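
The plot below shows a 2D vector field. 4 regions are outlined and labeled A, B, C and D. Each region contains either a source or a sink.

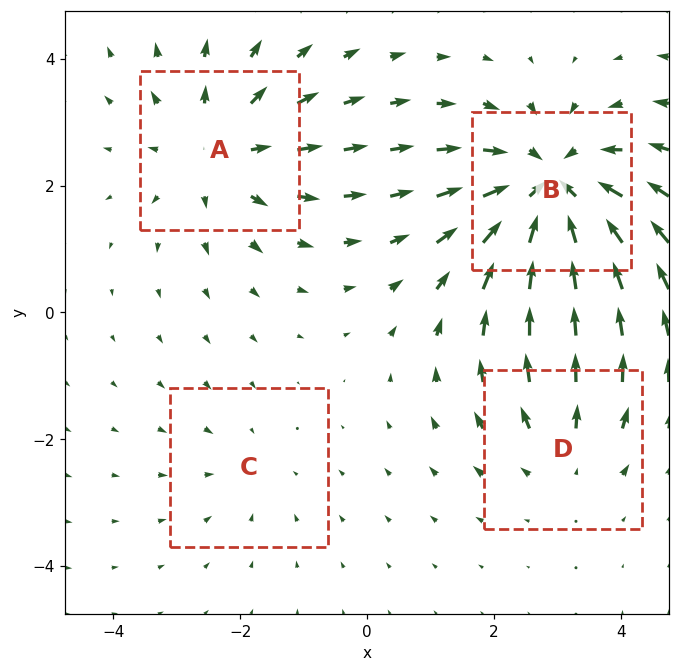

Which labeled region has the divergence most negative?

B

Divergence at each region's feature centre — A: about +4, B: about -6, C: about -2, D: about +3. Region B is most negative.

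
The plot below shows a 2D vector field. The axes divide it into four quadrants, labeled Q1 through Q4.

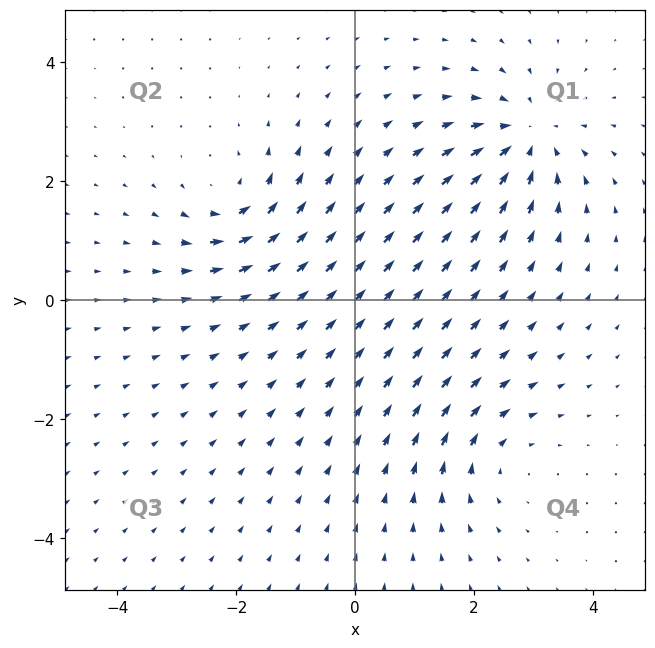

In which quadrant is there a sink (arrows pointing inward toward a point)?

Q1

The sink sits at approximately (2.9, 2.7), which lies in quadrant Q1. The divergence there is about -5, negative as expected for a sink.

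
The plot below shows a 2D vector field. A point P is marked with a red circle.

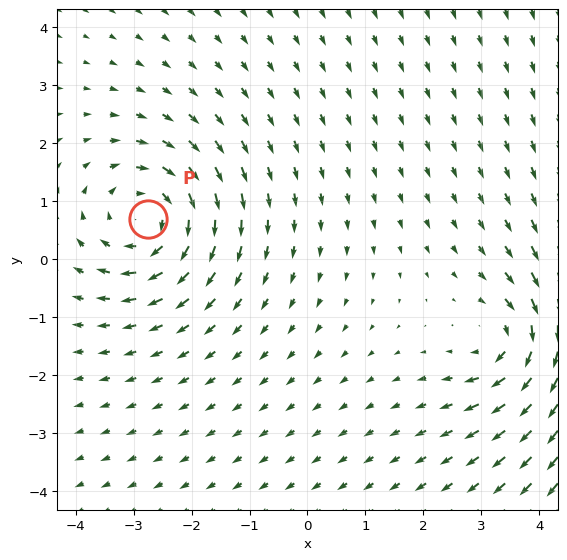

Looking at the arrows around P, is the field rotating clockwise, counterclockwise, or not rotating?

clockwise

Near P at (-2.8, 0.7) the arrows circulate clockwise. The curl (z-component) there is about -5; negative curl means clockwise rotation.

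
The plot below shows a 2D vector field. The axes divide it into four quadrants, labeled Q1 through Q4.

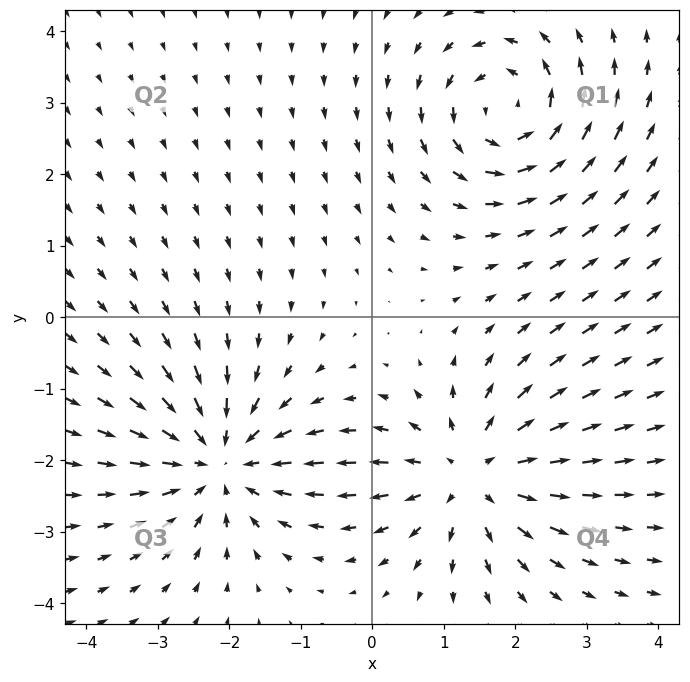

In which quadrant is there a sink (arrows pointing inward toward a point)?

Q3

The sink sits at approximately (-2.1, -2.0), which lies in quadrant Q3. The divergence there is about -4, negative as expected for a sink.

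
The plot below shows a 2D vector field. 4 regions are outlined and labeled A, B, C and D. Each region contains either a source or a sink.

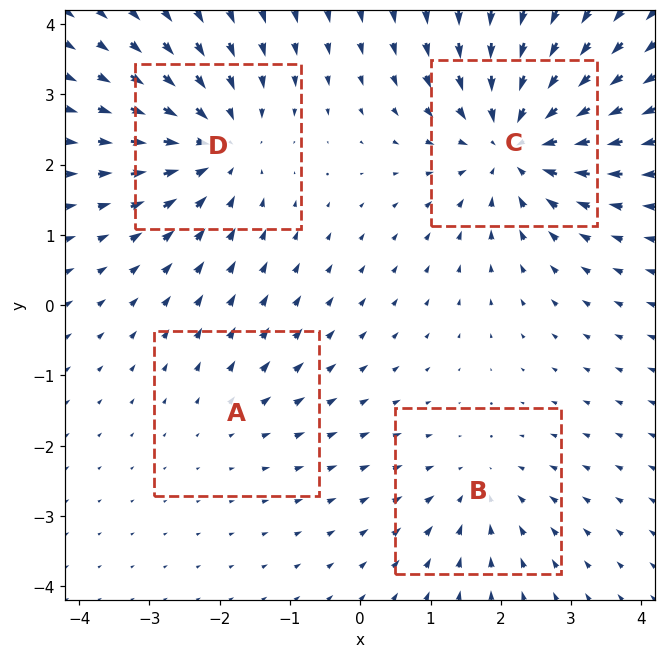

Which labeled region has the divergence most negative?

C

Divergence at each region's feature centre — A: about +2, B: about -3, C: about -7, D: about -5. Region C is most negative.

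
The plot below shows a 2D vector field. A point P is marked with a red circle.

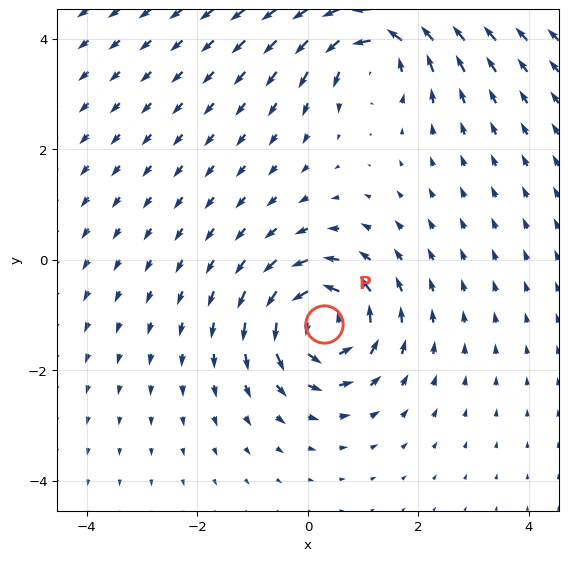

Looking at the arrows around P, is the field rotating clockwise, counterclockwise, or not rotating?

Near P at (0.3, -1.2) the arrows circulate counterclockwise. The curl (z-component) there is about +6; positive curl means counterclockwise rotation.

counterclockwise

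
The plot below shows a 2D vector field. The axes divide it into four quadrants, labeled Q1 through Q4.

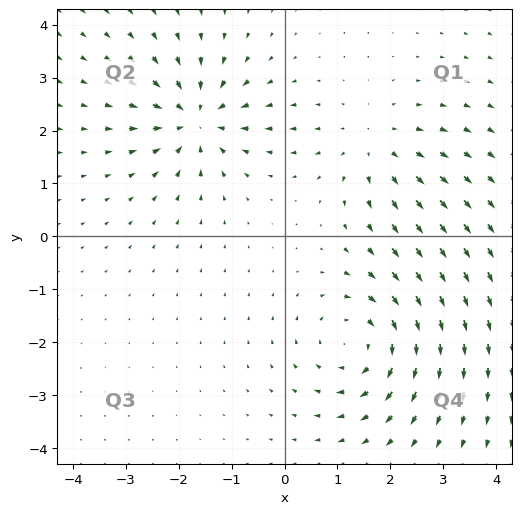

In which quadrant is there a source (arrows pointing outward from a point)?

The source sits at approximately (1.7, 1.7), which lies in quadrant Q1. The divergence there is about +3, positive as expected for a source.

Q1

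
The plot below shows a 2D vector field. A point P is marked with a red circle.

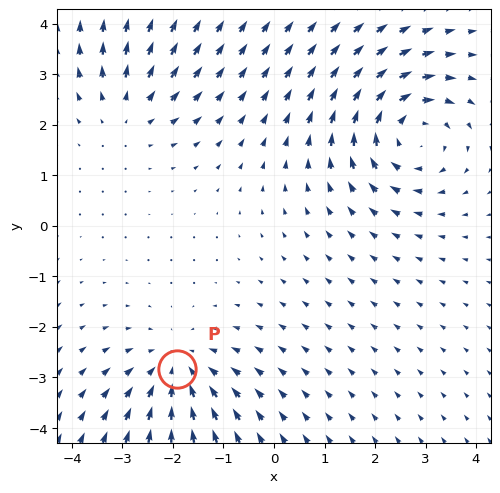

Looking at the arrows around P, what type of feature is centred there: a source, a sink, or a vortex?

sink

At P (-1.9, -2.8) the arrows converge inward. Divergence about -3, curl ≈0 — negative divergence with near-zero curl is a sink.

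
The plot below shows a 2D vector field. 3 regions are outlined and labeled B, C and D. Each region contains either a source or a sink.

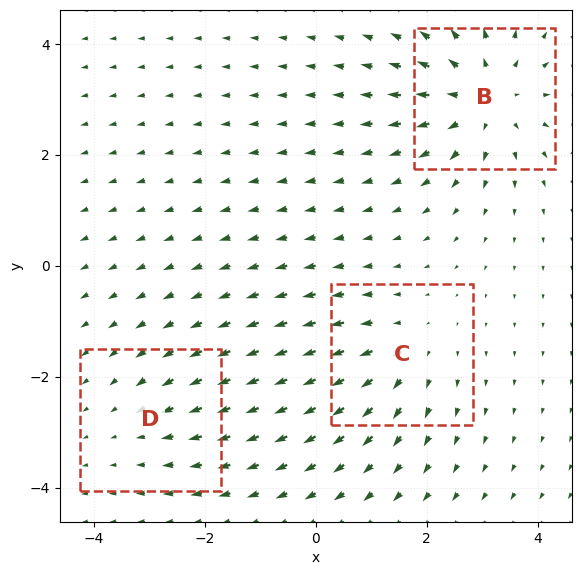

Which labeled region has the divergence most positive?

Divergence at each region's feature centre — B: about +4, C: about +3, D: about -2. Region B is most positive.

B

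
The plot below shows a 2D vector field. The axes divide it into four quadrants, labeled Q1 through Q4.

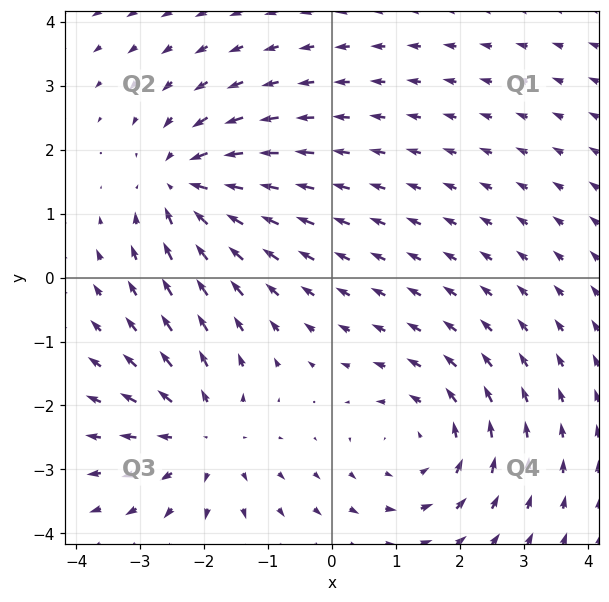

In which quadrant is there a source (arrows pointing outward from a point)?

Q3

The source sits at approximately (-2.0, -2.5), which lies in quadrant Q3. The divergence there is about +5, positive as expected for a source.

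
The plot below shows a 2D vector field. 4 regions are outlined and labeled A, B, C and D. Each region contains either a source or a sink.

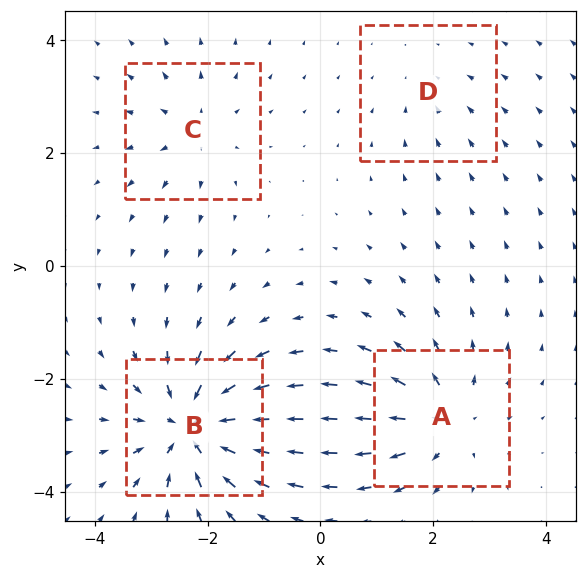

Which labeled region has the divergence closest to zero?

D

Divergence at each region's feature centre — A: about +5, B: about -8, C: about +4, D: about -2. Region D is closest to zero.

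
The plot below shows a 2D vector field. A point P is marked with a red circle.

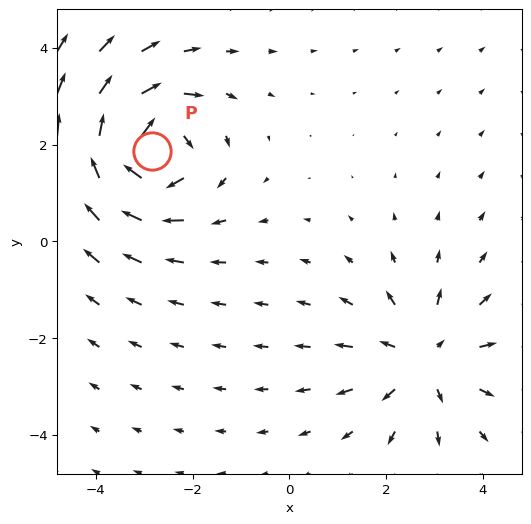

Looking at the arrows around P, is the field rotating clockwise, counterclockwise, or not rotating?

Near P at (-2.8, 1.9) the arrows circulate clockwise. The curl (z-component) there is about -4; negative curl means clockwise rotation.

clockwise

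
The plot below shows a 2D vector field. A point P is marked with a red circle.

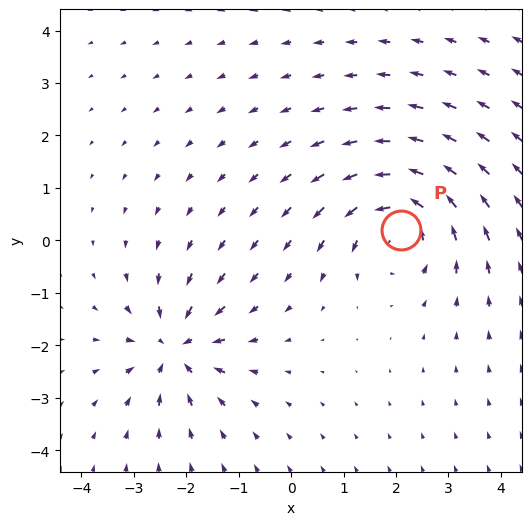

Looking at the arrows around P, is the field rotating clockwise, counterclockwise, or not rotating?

Near P at (2.1, 0.2) the arrows circulate counterclockwise. The curl (z-component) there is about +4; positive curl means counterclockwise rotation.

counterclockwise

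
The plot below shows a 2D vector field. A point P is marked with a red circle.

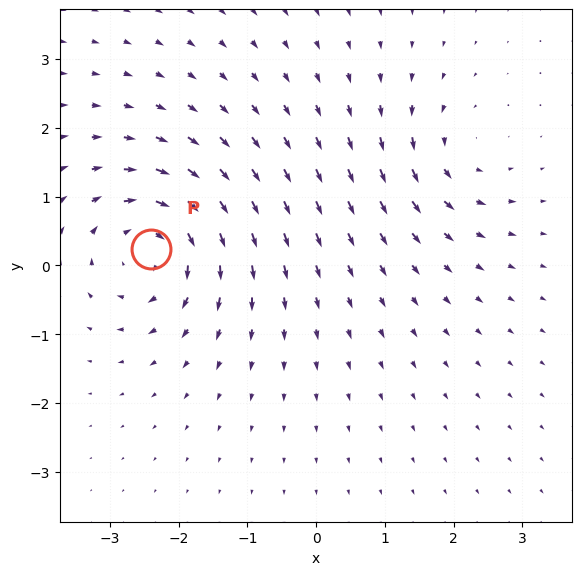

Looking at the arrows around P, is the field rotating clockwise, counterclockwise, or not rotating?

Near P at (-2.4, 0.2) the arrows circulate clockwise. The curl (z-component) there is about -6; negative curl means clockwise rotation.

clockwise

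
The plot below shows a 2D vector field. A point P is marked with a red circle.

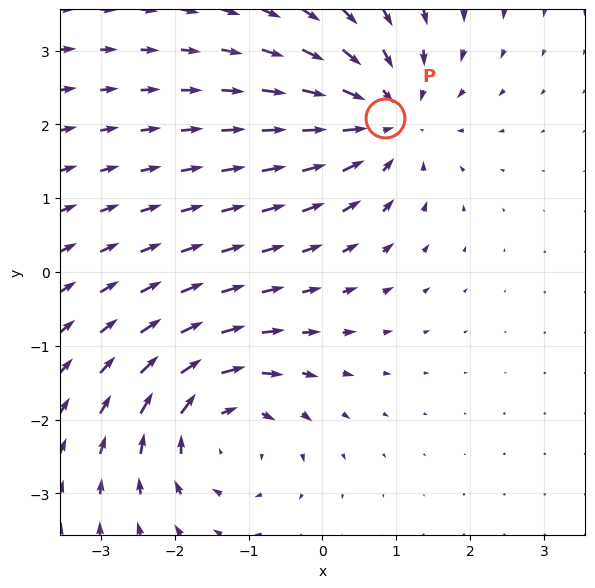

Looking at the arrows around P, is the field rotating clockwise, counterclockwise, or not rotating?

not rotating

Near P at (0.8, 2.1) the arrows show no circulation. The curl there is ≈0.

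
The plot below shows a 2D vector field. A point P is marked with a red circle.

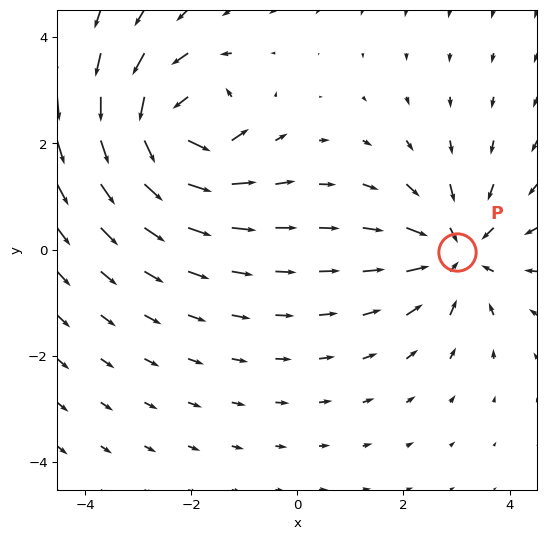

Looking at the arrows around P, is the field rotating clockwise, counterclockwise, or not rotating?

not rotating

Near P at (3.0, -0.1) the arrows show no circulation. The curl there is ≈0.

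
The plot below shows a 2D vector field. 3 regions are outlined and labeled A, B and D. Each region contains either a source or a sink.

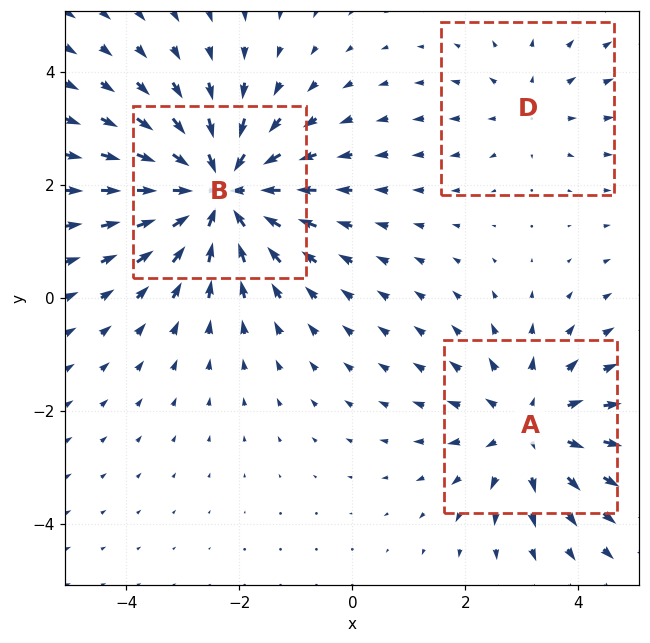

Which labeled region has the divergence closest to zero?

D

Divergence at each region's feature centre — A: about +3, B: about -4, D: about +2. Region D is closest to zero.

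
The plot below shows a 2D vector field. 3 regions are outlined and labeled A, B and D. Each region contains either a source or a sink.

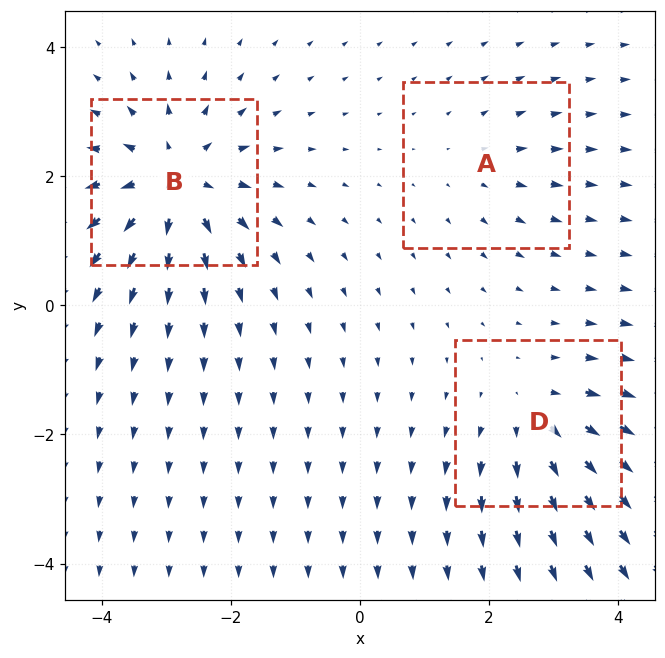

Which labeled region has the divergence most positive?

Divergence at each region's feature centre — A: about +2, B: about +5, D: about +4. Region B is most positive.

B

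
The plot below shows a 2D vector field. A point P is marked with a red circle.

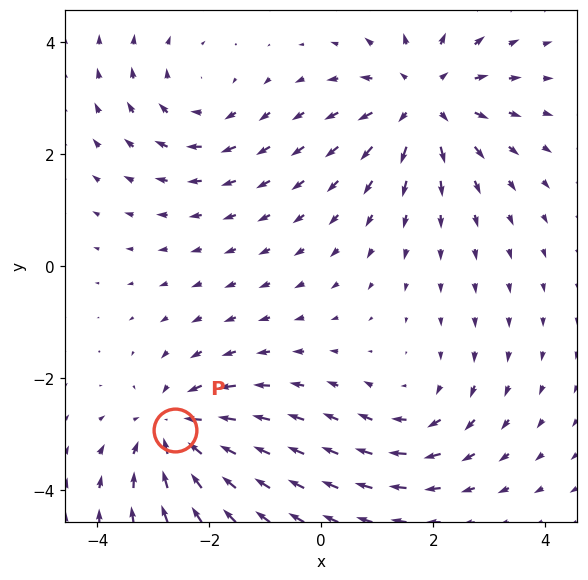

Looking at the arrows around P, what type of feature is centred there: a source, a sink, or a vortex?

sink

At P (-2.6, -2.9) the arrows converge inward. Divergence about -4, curl ≈0 — negative divergence with near-zero curl is a sink.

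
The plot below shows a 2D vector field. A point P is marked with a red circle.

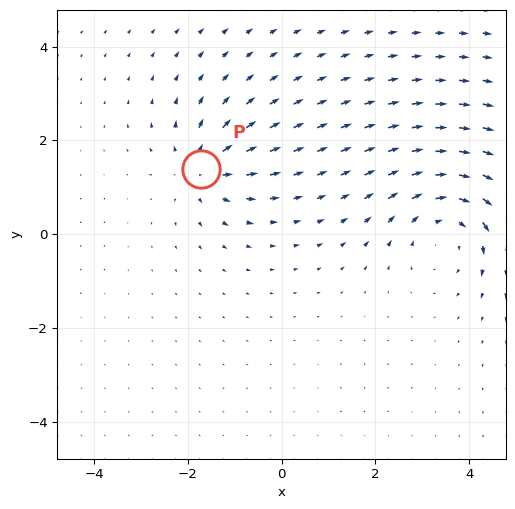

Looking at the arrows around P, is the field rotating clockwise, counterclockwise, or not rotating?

Near P at (-1.7, 1.4) the arrows show no circulation. The curl there is ≈0.

not rotating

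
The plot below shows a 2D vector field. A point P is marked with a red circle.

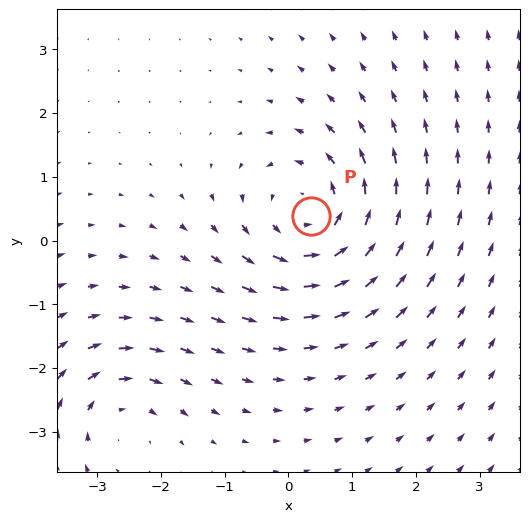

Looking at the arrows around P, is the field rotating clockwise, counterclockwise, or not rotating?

Near P at (0.4, 0.4) the arrows circulate counterclockwise. The curl (z-component) there is about +4; positive curl means counterclockwise rotation.

counterclockwise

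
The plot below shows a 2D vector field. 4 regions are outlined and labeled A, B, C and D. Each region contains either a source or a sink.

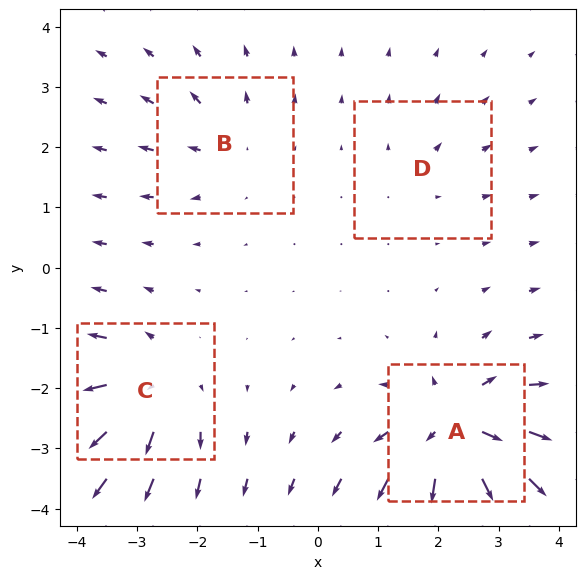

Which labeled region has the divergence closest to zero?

D

Divergence at each region's feature centre — A: about +9, B: about +4, C: about +6, D: about +2. Region D is closest to zero.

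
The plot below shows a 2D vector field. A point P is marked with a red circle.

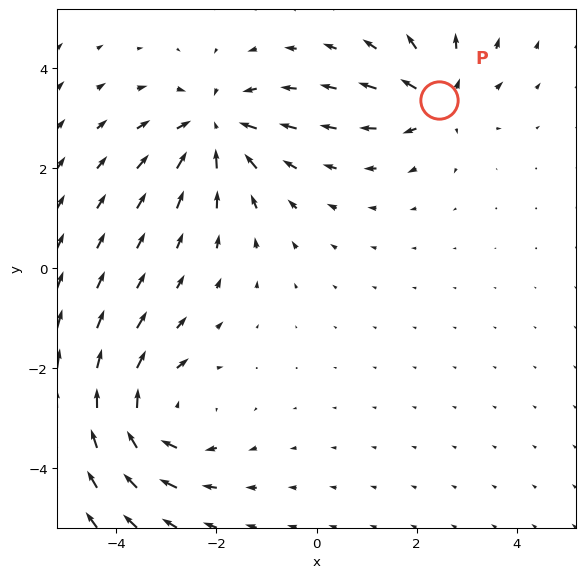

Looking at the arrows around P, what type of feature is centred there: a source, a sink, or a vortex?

At P (2.4, 3.4) the arrows spread outward. Divergence about +4, curl ≈0 — positive divergence with near-zero curl is a source.

source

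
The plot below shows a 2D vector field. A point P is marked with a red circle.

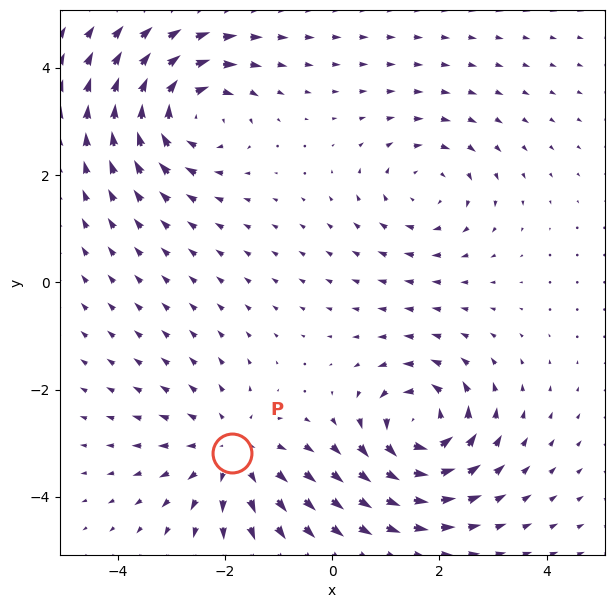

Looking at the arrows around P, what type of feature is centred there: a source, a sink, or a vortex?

At P (-1.9, -3.2) the arrows spread outward. Divergence about +3, curl ≈0 — positive divergence with near-zero curl is a source.

source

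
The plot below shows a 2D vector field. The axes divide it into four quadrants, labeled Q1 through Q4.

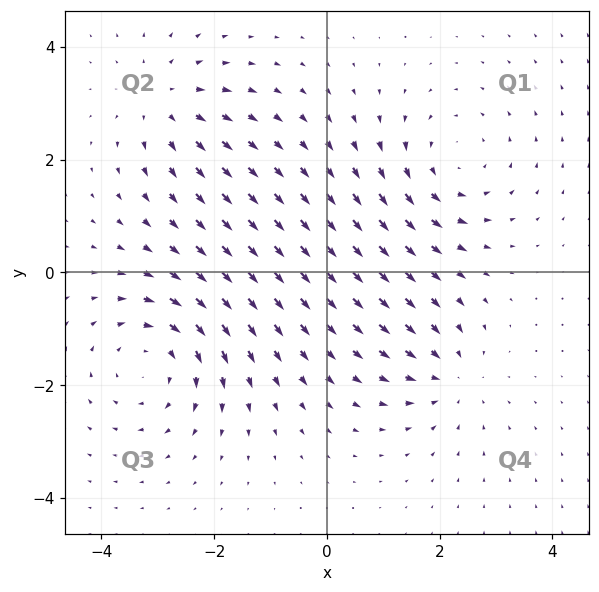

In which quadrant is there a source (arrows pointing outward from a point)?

Q2

The source sits at approximately (-2.9, 3.0), which lies in quadrant Q2. The divergence there is about +3, positive as expected for a source.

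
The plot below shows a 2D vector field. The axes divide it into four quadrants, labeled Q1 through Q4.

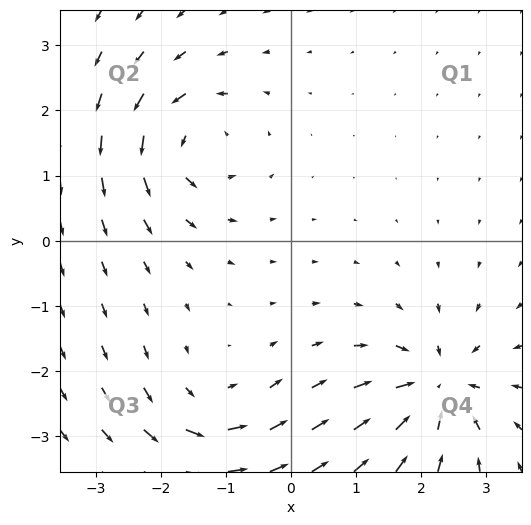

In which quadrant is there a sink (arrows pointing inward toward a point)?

The sink sits at approximately (2.3, -2.3), which lies in quadrant Q4. The divergence there is about -7, negative as expected for a sink.

Q4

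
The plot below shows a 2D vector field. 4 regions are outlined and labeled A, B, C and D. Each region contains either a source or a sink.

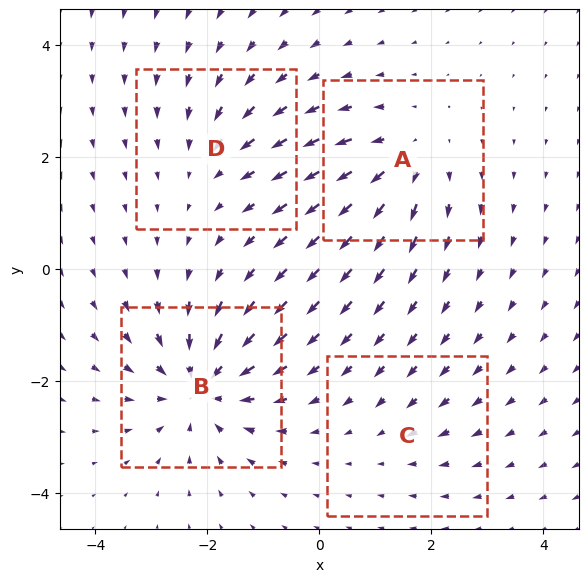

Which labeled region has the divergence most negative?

B

Divergence at each region's feature centre — A: about +5, B: about -6, C: about -2, D: about -3. Region B is most negative.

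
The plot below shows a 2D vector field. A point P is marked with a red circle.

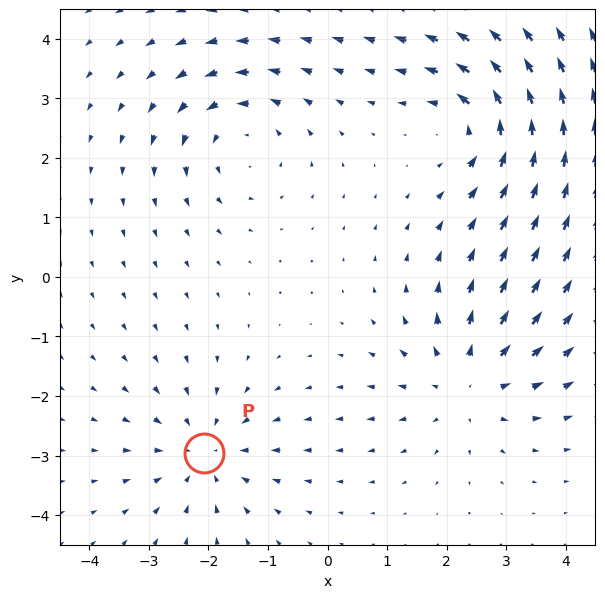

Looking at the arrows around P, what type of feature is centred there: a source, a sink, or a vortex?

At P (-2.1, -3.0) the arrows converge inward. Divergence about -3, curl ≈0 — negative divergence with near-zero curl is a sink.

sink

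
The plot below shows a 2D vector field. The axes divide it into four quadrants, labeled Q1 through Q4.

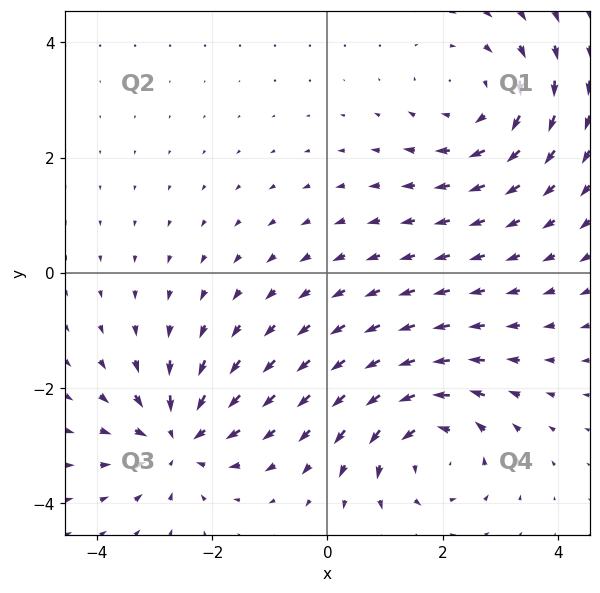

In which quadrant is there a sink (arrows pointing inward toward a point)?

Q3

The sink sits at approximately (-2.6, -2.9), which lies in quadrant Q3. The divergence there is about -5, negative as expected for a sink.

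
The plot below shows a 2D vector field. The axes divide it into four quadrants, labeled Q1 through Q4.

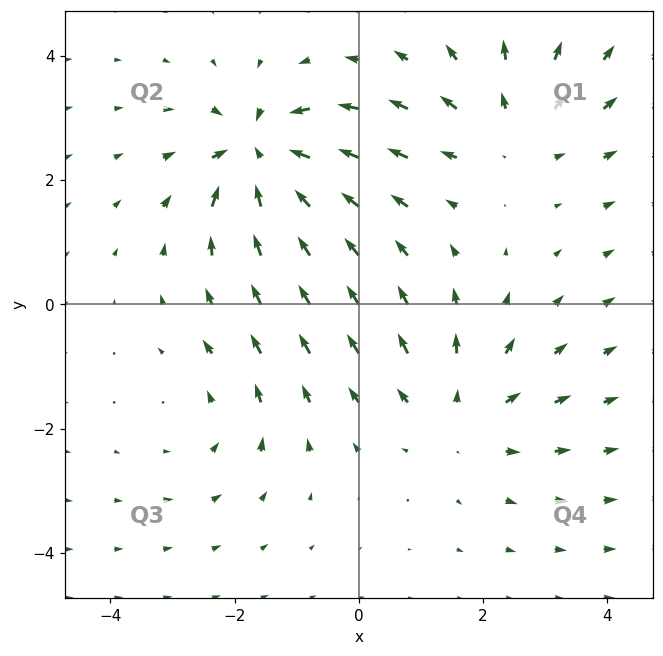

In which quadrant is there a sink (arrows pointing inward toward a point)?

The sink sits at approximately (-1.6, 2.4), which lies in quadrant Q2. The divergence there is about -6, negative as expected for a sink.

Q2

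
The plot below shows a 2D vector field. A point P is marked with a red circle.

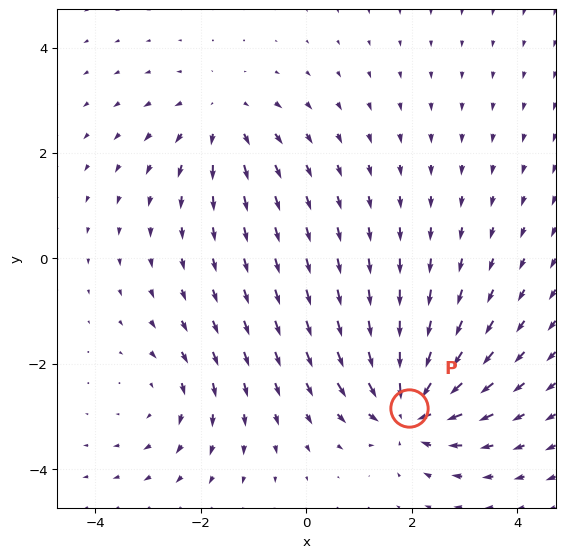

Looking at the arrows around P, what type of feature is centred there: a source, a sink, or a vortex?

At P (1.9, -2.8) the arrows converge inward. Divergence about -6, curl ≈0 — negative divergence with near-zero curl is a sink.

sink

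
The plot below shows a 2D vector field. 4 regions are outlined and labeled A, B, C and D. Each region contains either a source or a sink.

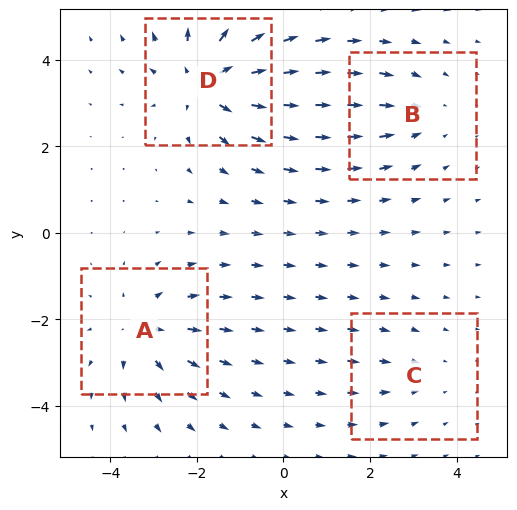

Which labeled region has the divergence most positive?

D

Divergence at each region's feature centre — A: about +4, B: about -3, C: about -2, D: about +6. Region D is most positive.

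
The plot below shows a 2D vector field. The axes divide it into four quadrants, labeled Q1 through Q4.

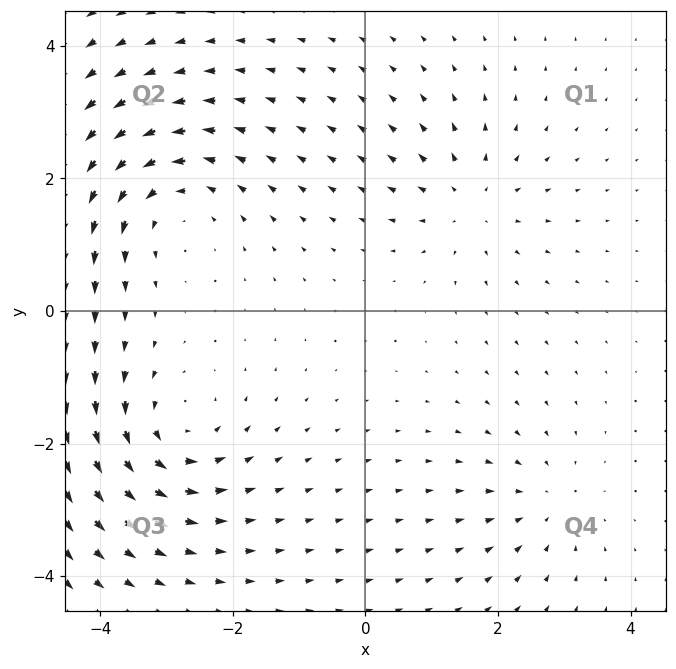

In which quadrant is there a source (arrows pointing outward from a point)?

The source sits at approximately (1.6, 1.6), which lies in quadrant Q1. The divergence there is about +3, positive as expected for a source.

Q1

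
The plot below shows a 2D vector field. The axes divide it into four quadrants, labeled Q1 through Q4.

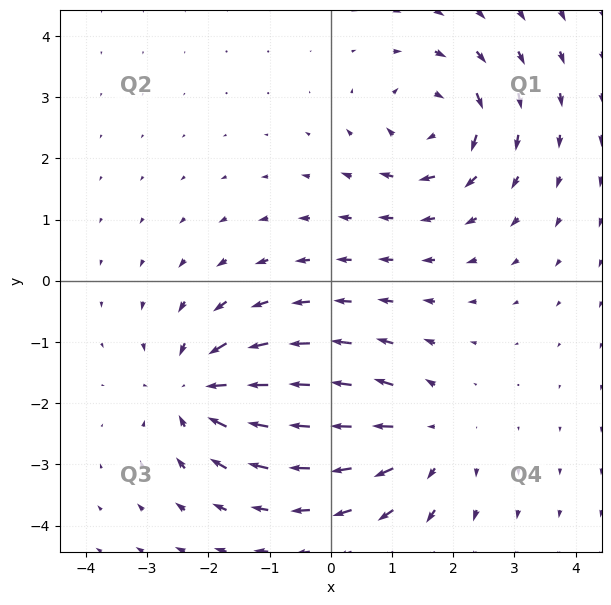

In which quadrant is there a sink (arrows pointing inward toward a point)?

Q3

The sink sits at approximately (-2.1, -1.8), which lies in quadrant Q3. The divergence there is about -6, negative as expected for a sink.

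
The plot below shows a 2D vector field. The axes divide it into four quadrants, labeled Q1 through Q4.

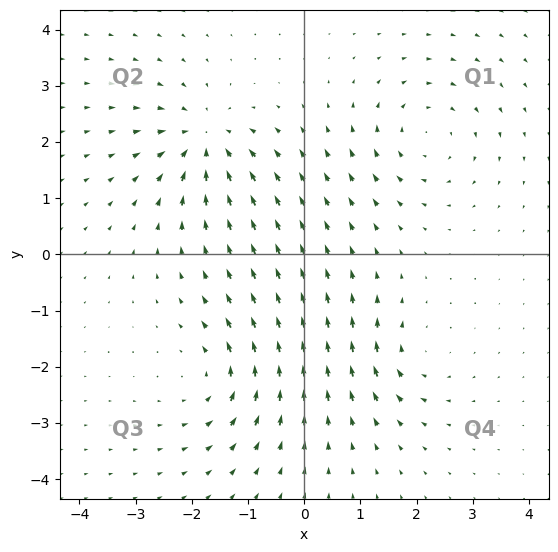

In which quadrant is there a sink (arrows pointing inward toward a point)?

Q2

The sink sits at approximately (-1.8, 2.0), which lies in quadrant Q2. The divergence there is about -6, negative as expected for a sink.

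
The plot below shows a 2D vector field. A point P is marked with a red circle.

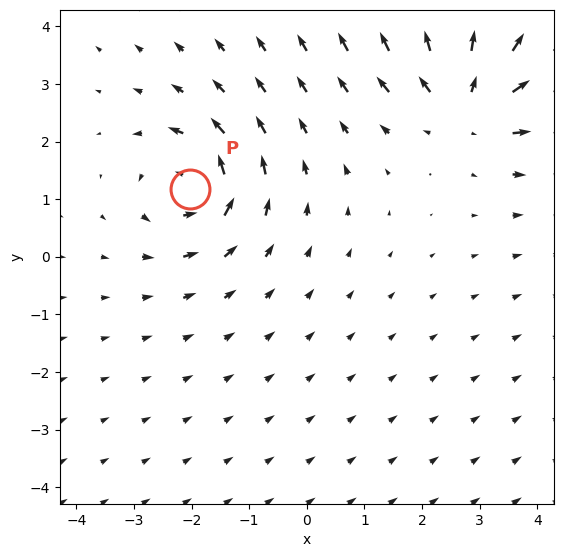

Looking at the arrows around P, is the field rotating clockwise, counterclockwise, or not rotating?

Near P at (-2.0, 1.2) the arrows circulate counterclockwise. The curl (z-component) there is about +5; positive curl means counterclockwise rotation.

counterclockwise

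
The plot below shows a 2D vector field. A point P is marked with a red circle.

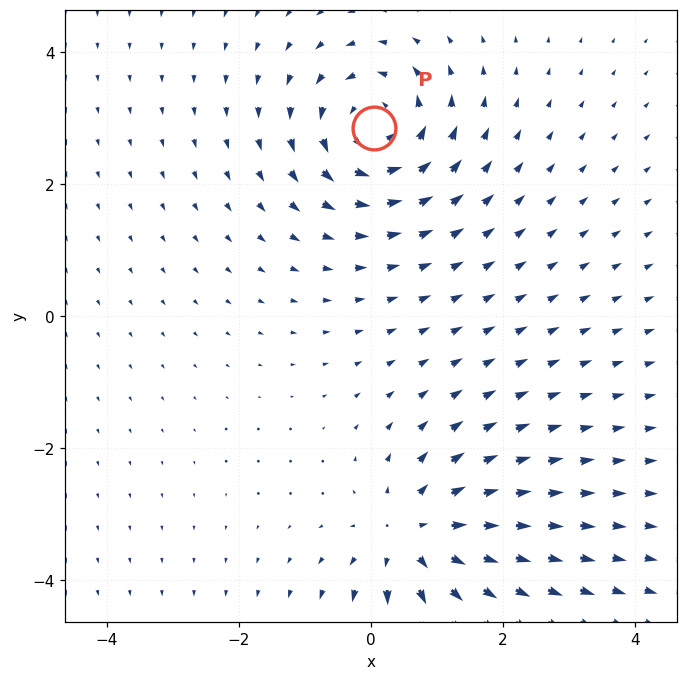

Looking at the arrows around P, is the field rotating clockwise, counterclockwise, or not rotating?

counterclockwise

Near P at (0.0, 2.8) the arrows circulate counterclockwise. The curl (z-component) there is about +6; positive curl means counterclockwise rotation.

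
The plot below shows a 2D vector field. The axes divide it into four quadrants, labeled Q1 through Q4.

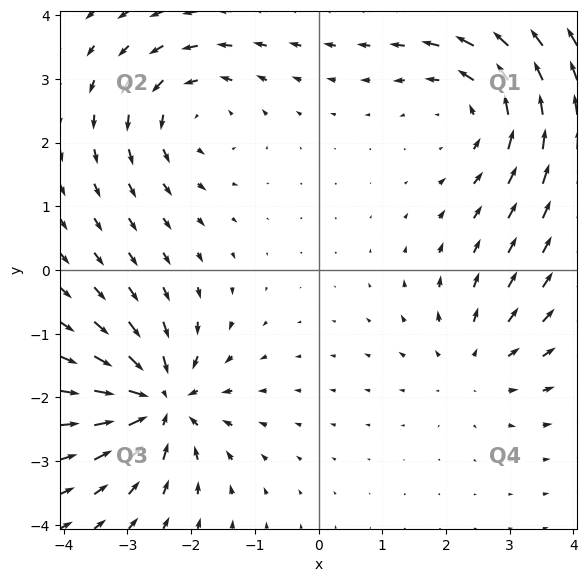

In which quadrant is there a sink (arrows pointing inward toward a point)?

Q3

The sink sits at approximately (-2.5, -2.1), which lies in quadrant Q3. The divergence there is about -6, negative as expected for a sink.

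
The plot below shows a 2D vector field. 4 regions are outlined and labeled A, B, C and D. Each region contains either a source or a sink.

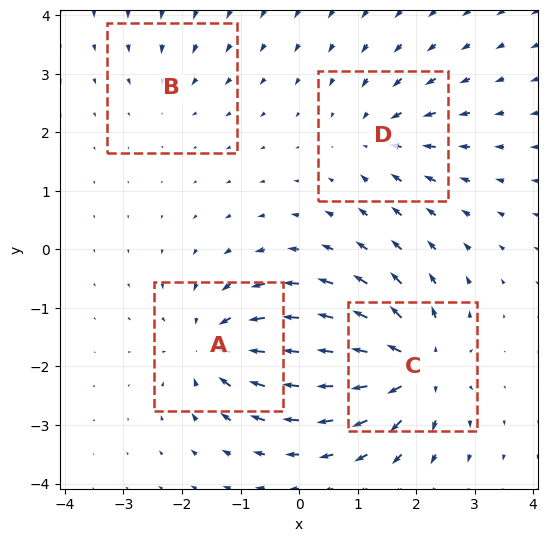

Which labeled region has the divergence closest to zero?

Divergence at each region's feature centre — A: about -7, B: about -3, C: about +8, D: about -4. Region B is closest to zero.

B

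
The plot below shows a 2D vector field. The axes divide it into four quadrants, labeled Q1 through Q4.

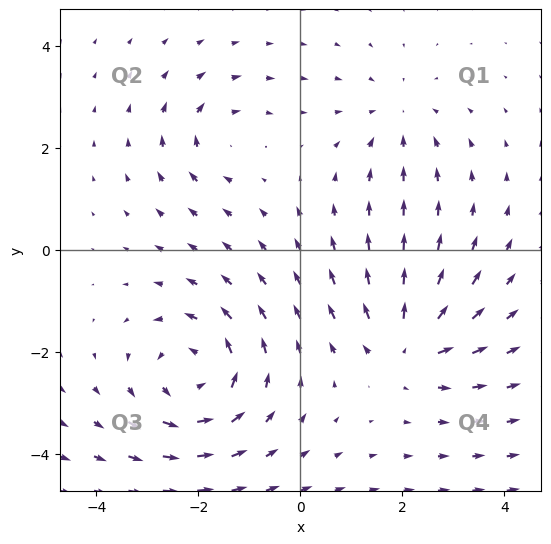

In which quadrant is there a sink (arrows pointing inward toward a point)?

Q1

The sink sits at approximately (1.9, 2.6), which lies in quadrant Q1. The divergence there is about -2, negative as expected for a sink.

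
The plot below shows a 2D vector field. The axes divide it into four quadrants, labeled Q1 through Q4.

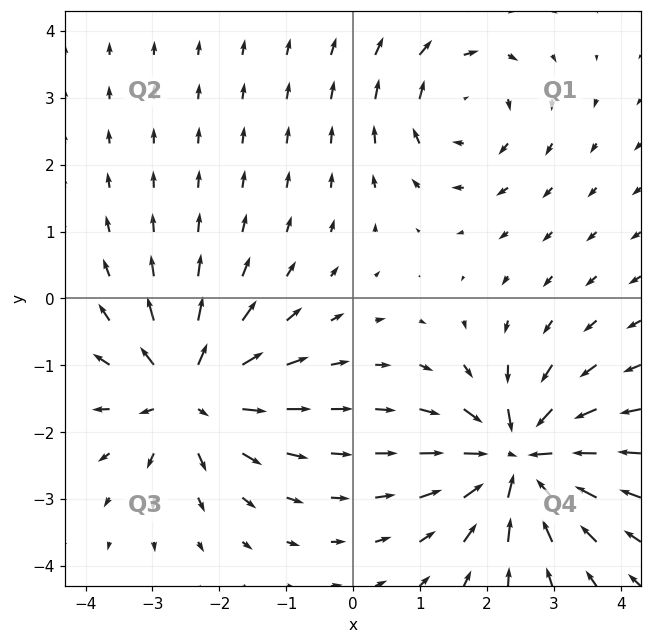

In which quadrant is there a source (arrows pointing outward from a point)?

The source sits at approximately (-2.5, -1.4), which lies in quadrant Q3. The divergence there is about +5, positive as expected for a source.

Q3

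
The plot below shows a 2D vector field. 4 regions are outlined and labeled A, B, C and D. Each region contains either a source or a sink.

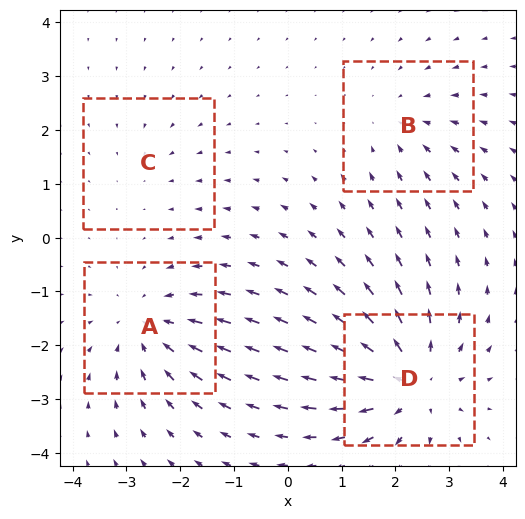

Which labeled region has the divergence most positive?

D

Divergence at each region's feature centre — A: about -4, B: about -3, C: about -2, D: about +6. Region D is most positive.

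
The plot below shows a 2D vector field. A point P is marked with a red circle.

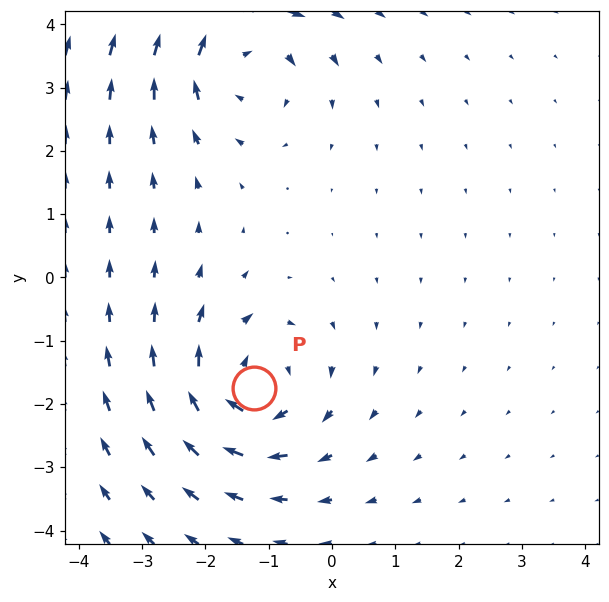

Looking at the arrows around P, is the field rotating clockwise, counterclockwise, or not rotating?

clockwise

Near P at (-1.2, -1.7) the arrows circulate clockwise. The curl (z-component) there is about -4; negative curl means clockwise rotation.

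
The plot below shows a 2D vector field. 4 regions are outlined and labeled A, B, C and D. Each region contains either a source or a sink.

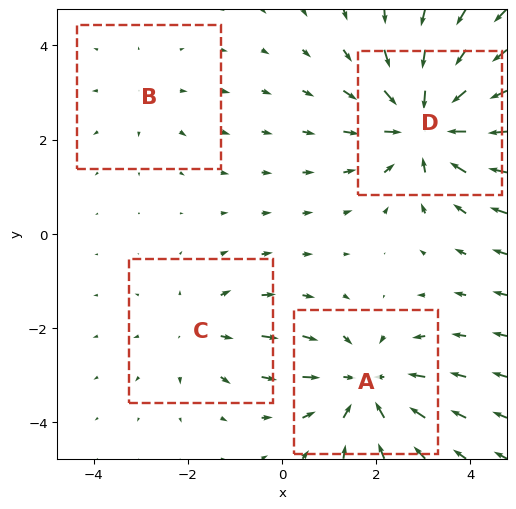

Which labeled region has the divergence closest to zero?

Divergence at each region's feature centre — A: about -5, B: about +2, C: about +3, D: about -6. Region B is closest to zero.

B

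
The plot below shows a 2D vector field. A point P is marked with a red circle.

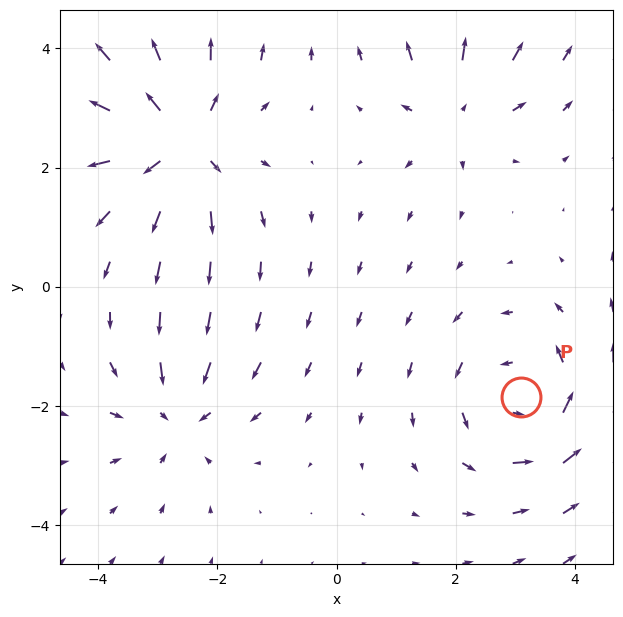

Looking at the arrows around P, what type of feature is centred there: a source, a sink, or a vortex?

vortex

At P (3.1, -1.8) the arrows circulate counterclockwise. Divergence ≈0, curl about +4 — near-zero divergence with nonzero curl is a vortex.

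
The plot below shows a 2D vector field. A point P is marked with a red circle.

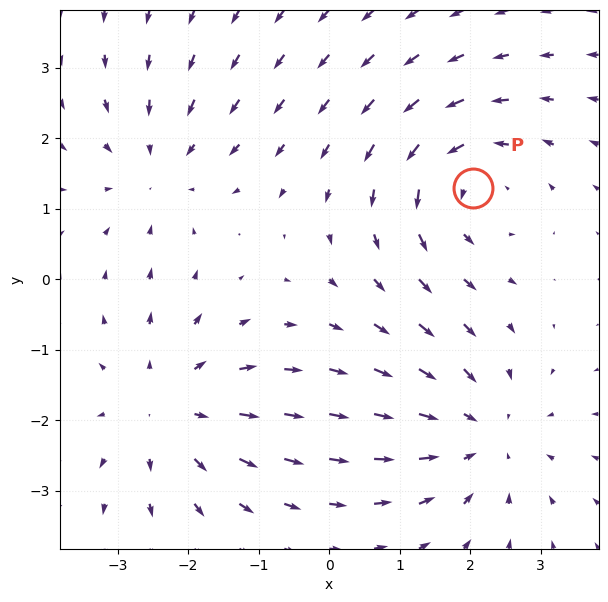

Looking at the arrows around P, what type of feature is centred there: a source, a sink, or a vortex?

At P (2.0, 1.3) the arrows circulate counterclockwise. Divergence ≈0, curl about +4 — near-zero divergence with nonzero curl is a vortex.

vortex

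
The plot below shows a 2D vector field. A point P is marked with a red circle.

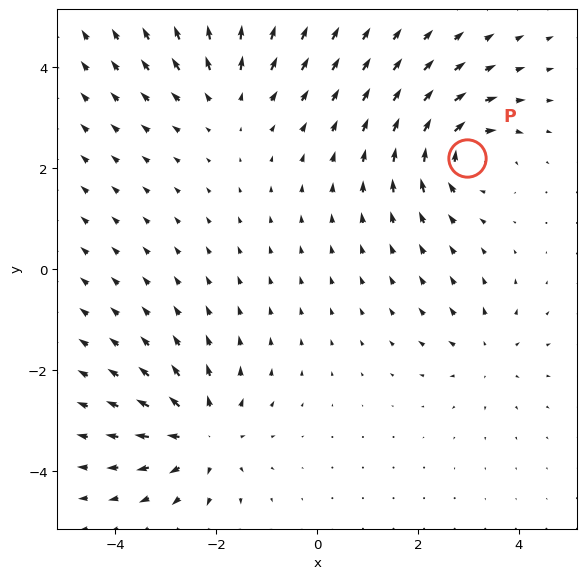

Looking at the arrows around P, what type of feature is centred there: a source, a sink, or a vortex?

vortex

At P (3.0, 2.2) the arrows circulate clockwise. Divergence ≈0, curl about -6 — near-zero divergence with nonzero curl is a vortex.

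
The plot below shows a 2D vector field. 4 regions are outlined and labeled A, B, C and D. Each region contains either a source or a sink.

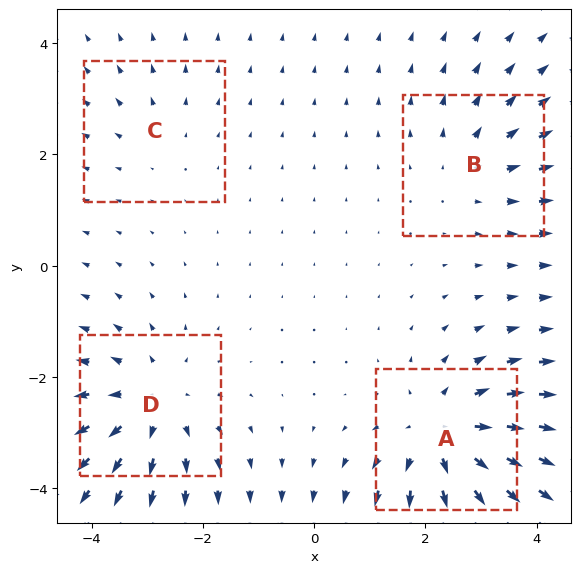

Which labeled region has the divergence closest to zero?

C

Divergence at each region's feature centre — A: about +6, B: about +3, C: about +2, D: about +5. Region C is closest to zero.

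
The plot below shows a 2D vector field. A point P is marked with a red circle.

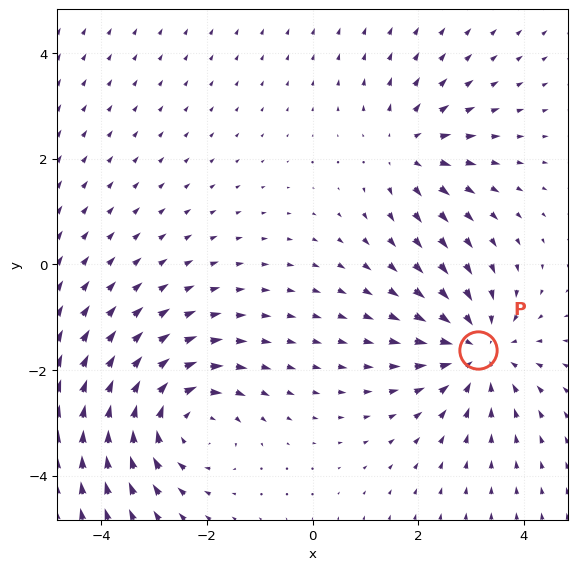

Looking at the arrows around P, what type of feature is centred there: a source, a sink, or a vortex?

At P (3.1, -1.6) the arrows converge inward. Divergence about -4, curl ≈0 — negative divergence with near-zero curl is a sink.

sink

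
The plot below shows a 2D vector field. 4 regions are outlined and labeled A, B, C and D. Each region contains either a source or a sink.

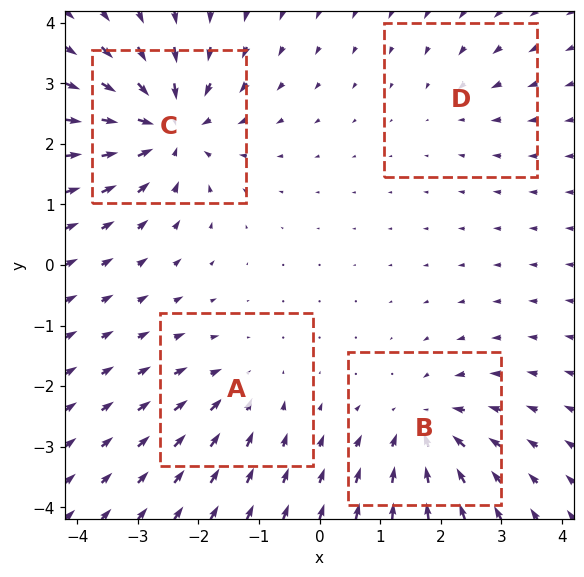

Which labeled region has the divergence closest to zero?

Divergence at each region's feature centre — A: about -3, B: about -5, C: about -7, D: about -2. Region D is closest to zero.

D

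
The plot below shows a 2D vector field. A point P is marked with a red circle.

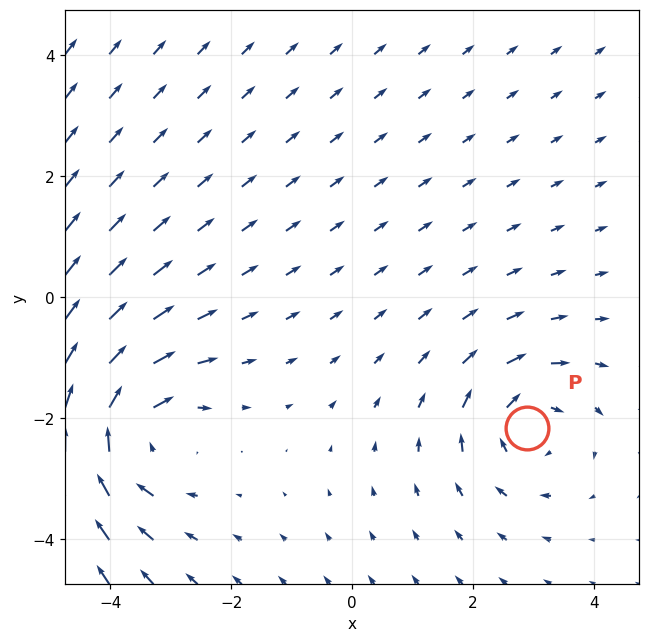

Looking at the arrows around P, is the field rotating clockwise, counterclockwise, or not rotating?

clockwise

Near P at (2.9, -2.2) the arrows circulate clockwise. The curl (z-component) there is about -3; negative curl means clockwise rotation.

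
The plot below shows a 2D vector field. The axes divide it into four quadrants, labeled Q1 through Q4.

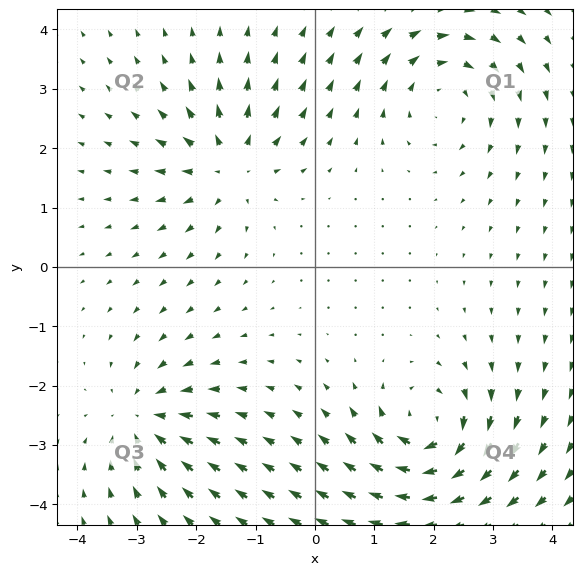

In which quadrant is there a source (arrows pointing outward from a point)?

The source sits at approximately (-1.5, 1.7), which lies in quadrant Q2. The divergence there is about +5, positive as expected for a source.

Q2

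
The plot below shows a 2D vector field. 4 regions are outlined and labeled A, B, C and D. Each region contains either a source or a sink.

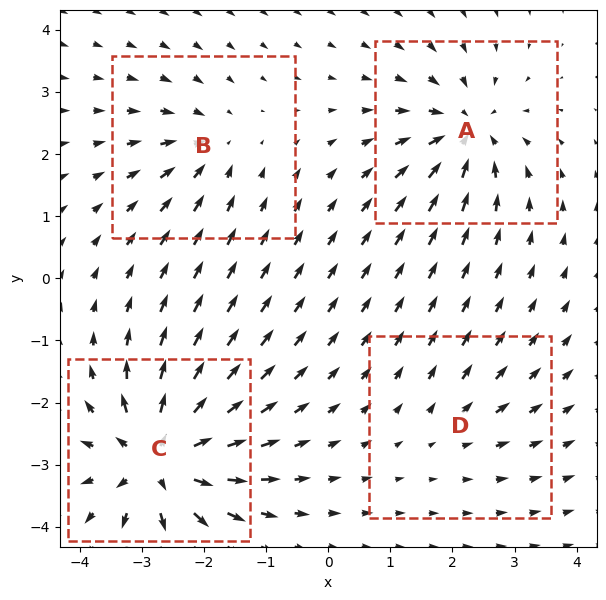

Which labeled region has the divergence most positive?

C

Divergence at each region's feature centre — A: about -7, B: about -4, C: about +9, D: about +3. Region C is most positive.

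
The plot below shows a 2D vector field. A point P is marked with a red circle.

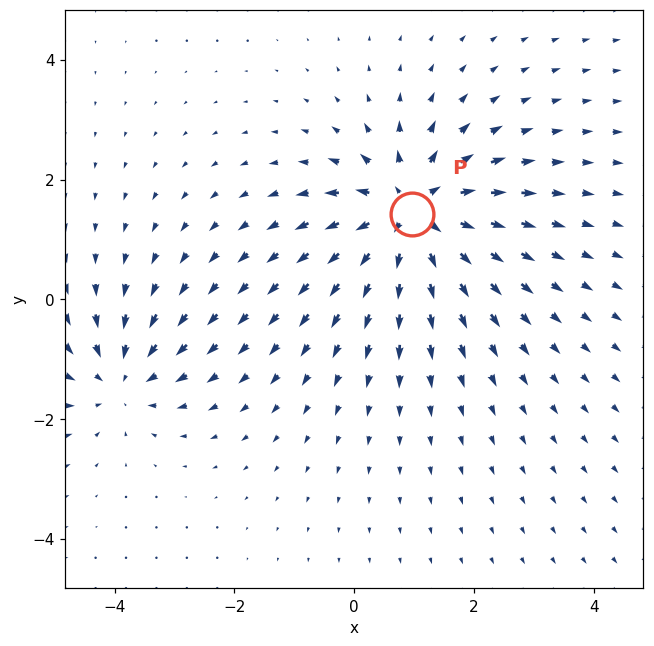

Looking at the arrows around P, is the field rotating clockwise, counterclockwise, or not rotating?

not rotating

Near P at (1.0, 1.4) the arrows show no circulation. The curl there is ≈0.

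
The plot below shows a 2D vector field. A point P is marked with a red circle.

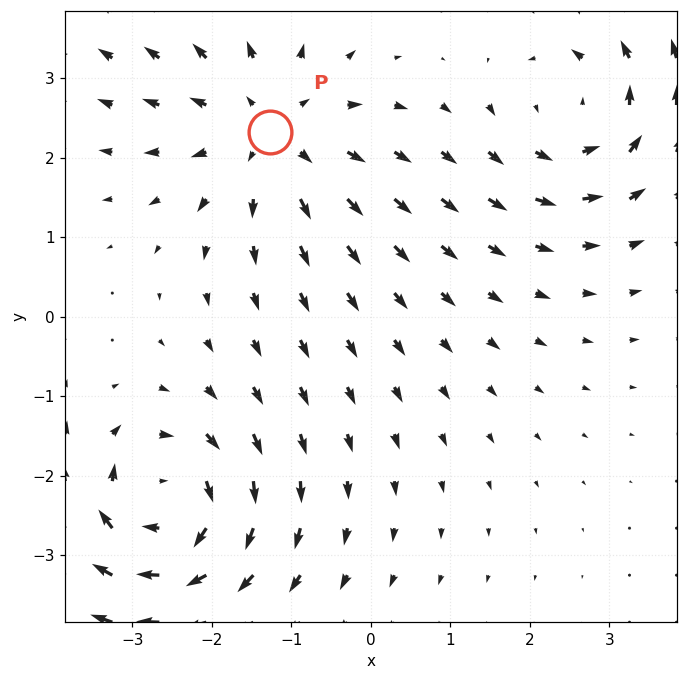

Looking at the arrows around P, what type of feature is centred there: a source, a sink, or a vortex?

source

At P (-1.3, 2.3) the arrows spread outward. Divergence about +4, curl ≈0 — positive divergence with near-zero curl is a source.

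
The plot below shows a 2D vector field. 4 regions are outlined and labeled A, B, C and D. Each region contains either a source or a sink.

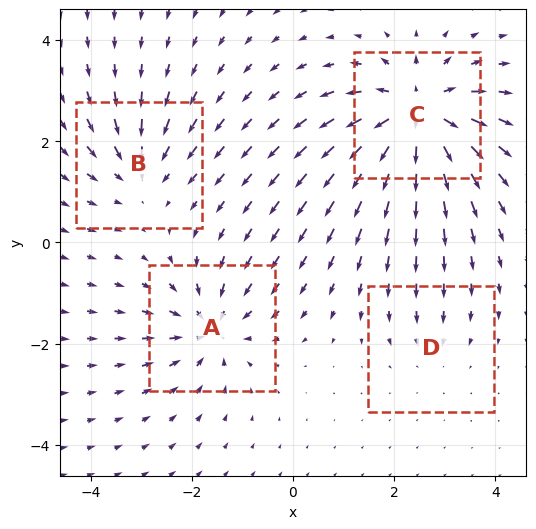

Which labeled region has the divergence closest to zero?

D

Divergence at each region's feature centre — A: about -5, B: about -4, C: about +8, D: about -2. Region D is closest to zero.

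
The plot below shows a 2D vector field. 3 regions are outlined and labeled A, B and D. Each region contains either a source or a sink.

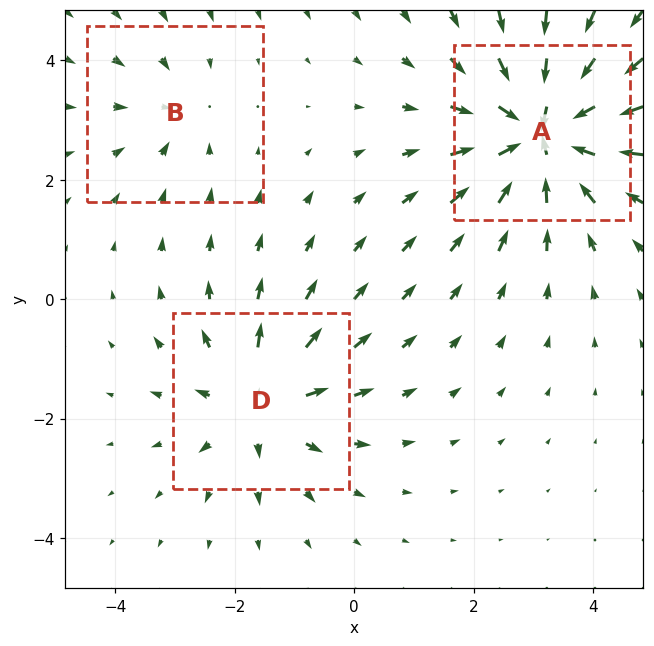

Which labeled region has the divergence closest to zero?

Divergence at each region's feature centre — A: about -5, B: about -2, D: about +3. Region B is closest to zero.

B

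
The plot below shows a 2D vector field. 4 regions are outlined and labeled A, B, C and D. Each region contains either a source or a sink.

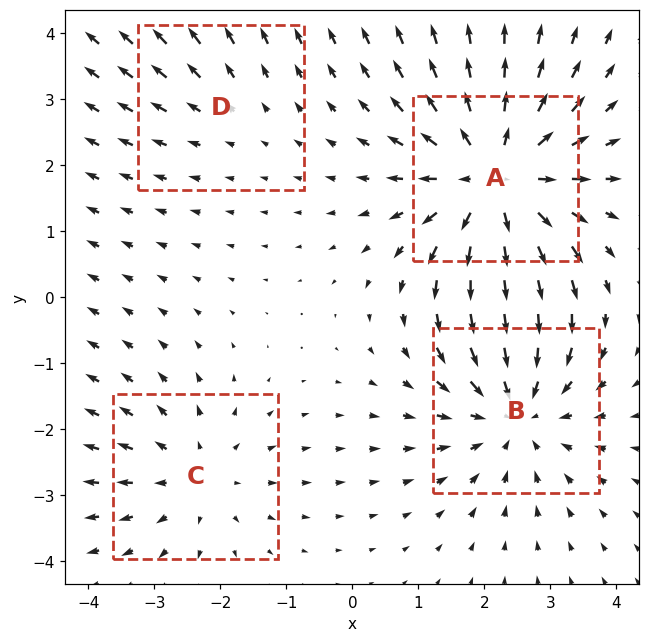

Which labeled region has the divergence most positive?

A

Divergence at each region's feature centre — A: about +6, B: about -4, C: about +3, D: about +2. Region A is most positive.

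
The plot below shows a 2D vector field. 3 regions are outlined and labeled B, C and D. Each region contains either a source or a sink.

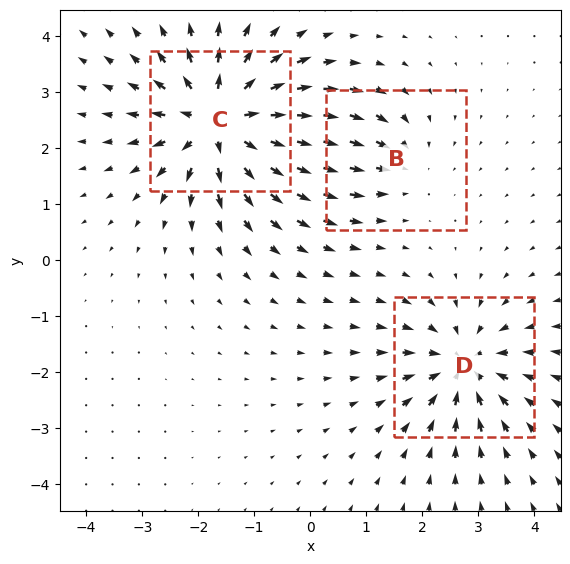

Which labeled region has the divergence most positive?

C

Divergence at each region's feature centre — B: about -2, C: about +6, D: about -4. Region C is most positive.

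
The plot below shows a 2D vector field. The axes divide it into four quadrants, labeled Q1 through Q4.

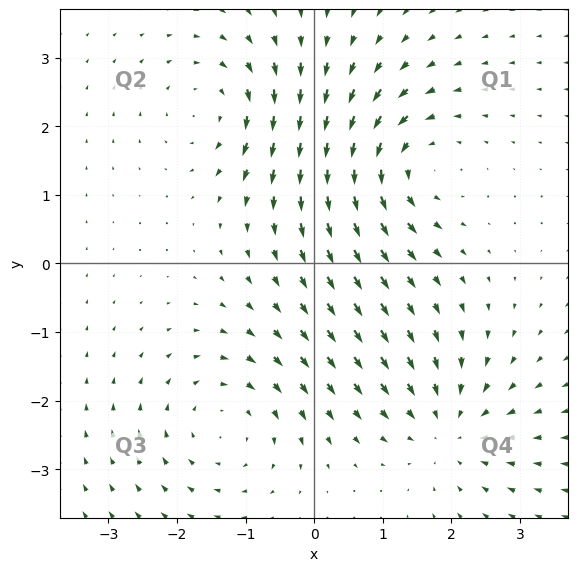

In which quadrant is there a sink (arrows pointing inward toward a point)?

Q4

The sink sits at approximately (2.0, -2.4), which lies in quadrant Q4. The divergence there is about -3, negative as expected for a sink.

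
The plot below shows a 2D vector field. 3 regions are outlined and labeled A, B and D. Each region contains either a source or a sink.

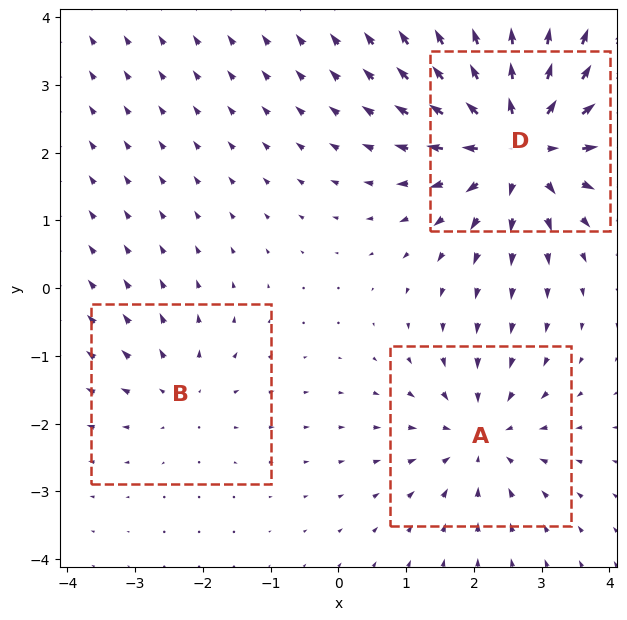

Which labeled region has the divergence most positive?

Divergence at each region's feature centre — A: about -3, B: about +2, D: about +6. Region D is most positive.

D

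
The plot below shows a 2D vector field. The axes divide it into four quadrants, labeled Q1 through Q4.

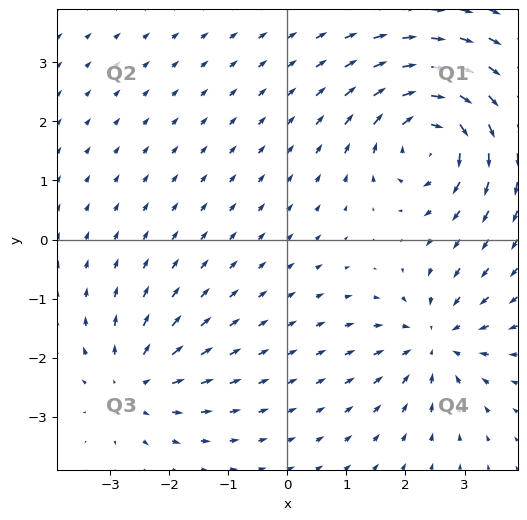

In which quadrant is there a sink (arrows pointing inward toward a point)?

The sink sits at approximately (2.5, -1.7), which lies in quadrant Q4. The divergence there is about -4, negative as expected for a sink.

Q4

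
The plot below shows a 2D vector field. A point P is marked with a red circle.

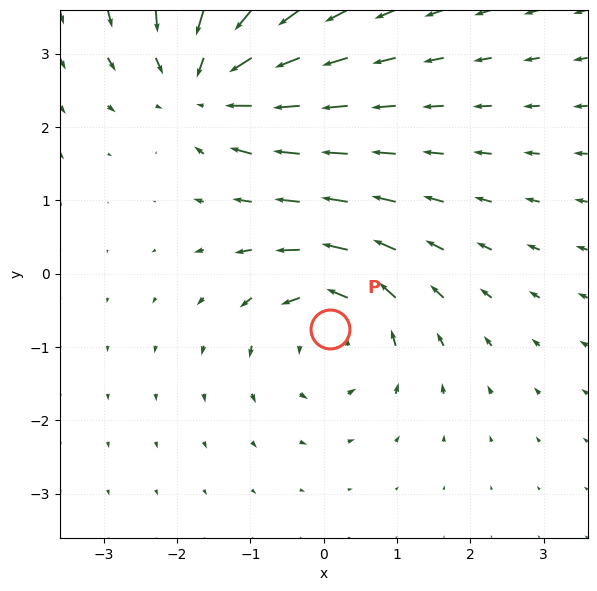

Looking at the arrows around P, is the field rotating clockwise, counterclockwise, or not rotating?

counterclockwise

Near P at (0.1, -0.8) the arrows circulate counterclockwise. The curl (z-component) there is about +3; positive curl means counterclockwise rotation.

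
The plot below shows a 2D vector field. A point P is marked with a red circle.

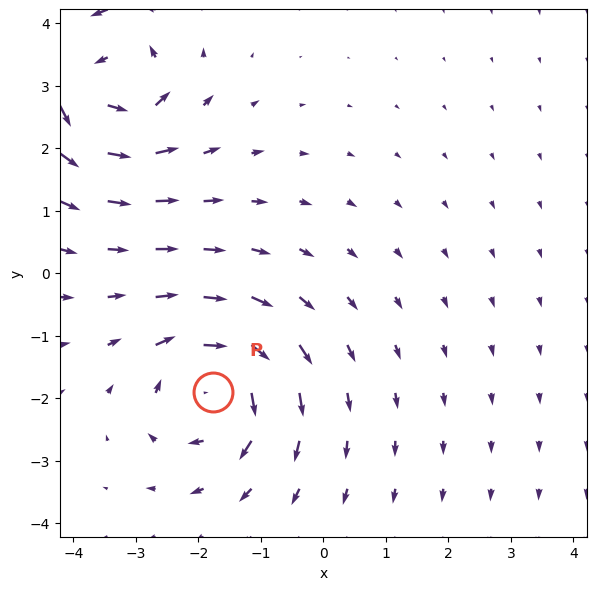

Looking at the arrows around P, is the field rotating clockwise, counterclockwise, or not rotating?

clockwise

Near P at (-1.8, -1.9) the arrows circulate clockwise. The curl (z-component) there is about -3; negative curl means clockwise rotation.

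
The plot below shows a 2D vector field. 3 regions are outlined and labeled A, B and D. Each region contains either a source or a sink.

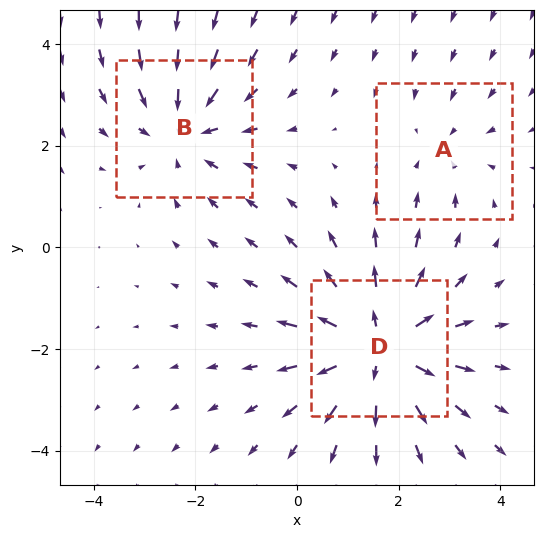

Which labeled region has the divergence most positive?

D

Divergence at each region's feature centre — A: about -2, B: about -3, D: about +4. Region D is most positive.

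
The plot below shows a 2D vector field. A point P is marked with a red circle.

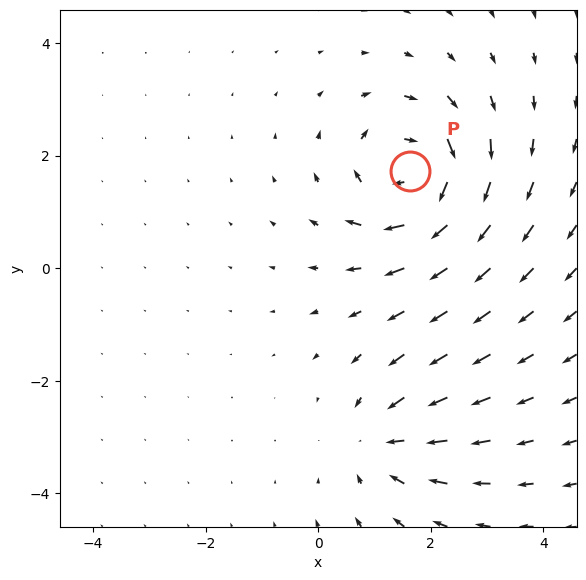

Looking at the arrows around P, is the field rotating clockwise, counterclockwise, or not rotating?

Near P at (1.6, 1.7) the arrows circulate clockwise. The curl (z-component) there is about -5; negative curl means clockwise rotation.

clockwise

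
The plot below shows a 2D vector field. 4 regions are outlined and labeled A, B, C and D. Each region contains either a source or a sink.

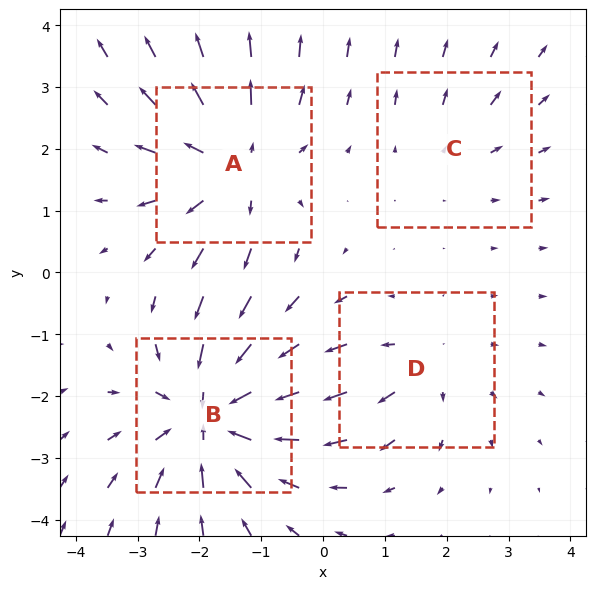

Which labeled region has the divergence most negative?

B

Divergence at each region's feature centre — A: about +4, B: about -6, C: about +2, D: about +3. Region B is most negative.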